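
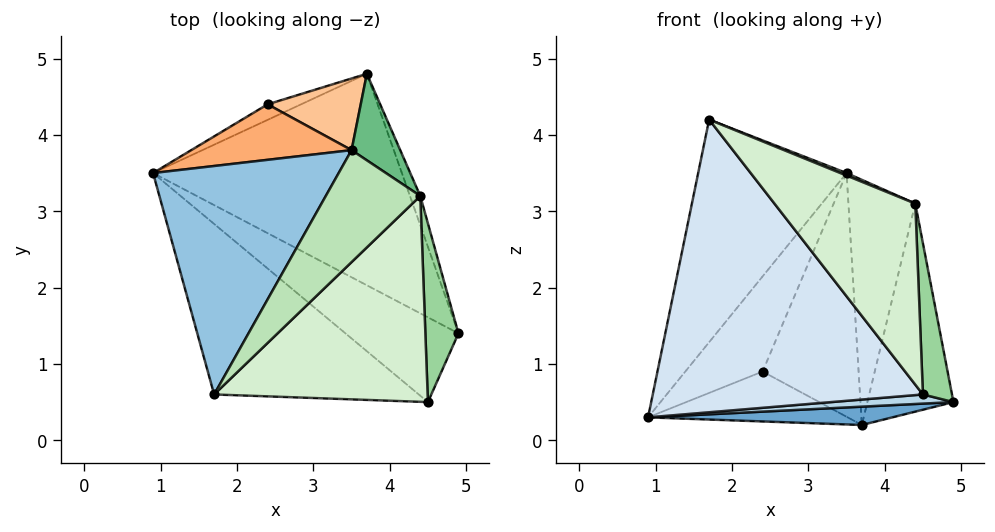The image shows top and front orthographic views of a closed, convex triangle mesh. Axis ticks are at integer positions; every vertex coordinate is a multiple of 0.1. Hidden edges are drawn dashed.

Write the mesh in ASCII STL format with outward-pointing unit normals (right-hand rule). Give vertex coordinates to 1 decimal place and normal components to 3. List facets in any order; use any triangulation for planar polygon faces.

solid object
 facet normal 0.004 -0.086 -0.996
  outer loop
   vertex 3.7 4.8 0.2
   vertex 4.9 1.4 0.5
   vertex 0.9 3.5 0.3
  endloop
 endfacet
 facet normal -0.693 0.503 0.516
  outer loop
   vertex 3.5 3.8 3.5
   vertex 0.9 3.5 0.3
   vertex 1.7 0.6 4.2
  endloop
 endfacet
 facet normal -0.007 -0.107 -0.994
  outer loop
   vertex 4.5 0.5 0.6
   vertex 0.9 3.5 0.3
   vertex 4.9 1.4 0.5
  endloop
 endfacet
 facet normal -0.561 -0.715 -0.417
  outer loop
   vertex 4.5 0.5 0.6
   vertex 1.7 0.6 4.2
   vertex 0.9 3.5 0.3
  endloop
 endfacet
 facet normal -0.413 0.869 -0.271
  outer loop
   vertex 2.4 4.4 0.9
   vertex 3.7 4.8 0.2
   vertex 0.9 3.5 0.3
  endloop
 endfacet
 facet normal -0.584 0.701 0.409
  outer loop
   vertex 2.4 4.4 0.9
   vertex 0.9 3.5 0.3
   vertex 3.5 3.8 3.5
  endloop
 endfacet
 facet normal -0.142 0.950 0.279
  outer loop
   vertex 2.4 4.4 0.9
   vertex 3.5 3.8 3.5
   vertex 3.7 4.8 0.2
  endloop
 endfacet
 facet normal 0.943 0.329 -0.046
  outer loop
   vertex 4.4 3.2 3.1
   vertex 4.9 1.4 0.5
   vertex 3.7 4.8 0.2
  endloop
 endfacet
 facet normal 0.613 0.745 0.263
  outer loop
   vertex 4.4 3.2 3.1
   vertex 3.7 4.8 0.2
   vertex 3.5 3.8 3.5
  endloop
 endfacet
 facet normal 0.854 -0.336 0.397
  outer loop
   vertex 4.4 3.2 3.1
   vertex 4.5 0.5 0.6
   vertex 4.9 1.4 0.5
  endloop
 endfacet
 facet normal 0.394 -0.021 0.919
  outer loop
   vertex 4.4 3.2 3.1
   vertex 3.5 3.8 3.5
   vertex 1.7 0.6 4.2
  endloop
 endfacet
 facet normal 0.686 -0.481 0.547
  outer loop
   vertex 4.4 3.2 3.1
   vertex 1.7 0.6 4.2
   vertex 4.5 0.5 0.6
  endloop
 endfacet
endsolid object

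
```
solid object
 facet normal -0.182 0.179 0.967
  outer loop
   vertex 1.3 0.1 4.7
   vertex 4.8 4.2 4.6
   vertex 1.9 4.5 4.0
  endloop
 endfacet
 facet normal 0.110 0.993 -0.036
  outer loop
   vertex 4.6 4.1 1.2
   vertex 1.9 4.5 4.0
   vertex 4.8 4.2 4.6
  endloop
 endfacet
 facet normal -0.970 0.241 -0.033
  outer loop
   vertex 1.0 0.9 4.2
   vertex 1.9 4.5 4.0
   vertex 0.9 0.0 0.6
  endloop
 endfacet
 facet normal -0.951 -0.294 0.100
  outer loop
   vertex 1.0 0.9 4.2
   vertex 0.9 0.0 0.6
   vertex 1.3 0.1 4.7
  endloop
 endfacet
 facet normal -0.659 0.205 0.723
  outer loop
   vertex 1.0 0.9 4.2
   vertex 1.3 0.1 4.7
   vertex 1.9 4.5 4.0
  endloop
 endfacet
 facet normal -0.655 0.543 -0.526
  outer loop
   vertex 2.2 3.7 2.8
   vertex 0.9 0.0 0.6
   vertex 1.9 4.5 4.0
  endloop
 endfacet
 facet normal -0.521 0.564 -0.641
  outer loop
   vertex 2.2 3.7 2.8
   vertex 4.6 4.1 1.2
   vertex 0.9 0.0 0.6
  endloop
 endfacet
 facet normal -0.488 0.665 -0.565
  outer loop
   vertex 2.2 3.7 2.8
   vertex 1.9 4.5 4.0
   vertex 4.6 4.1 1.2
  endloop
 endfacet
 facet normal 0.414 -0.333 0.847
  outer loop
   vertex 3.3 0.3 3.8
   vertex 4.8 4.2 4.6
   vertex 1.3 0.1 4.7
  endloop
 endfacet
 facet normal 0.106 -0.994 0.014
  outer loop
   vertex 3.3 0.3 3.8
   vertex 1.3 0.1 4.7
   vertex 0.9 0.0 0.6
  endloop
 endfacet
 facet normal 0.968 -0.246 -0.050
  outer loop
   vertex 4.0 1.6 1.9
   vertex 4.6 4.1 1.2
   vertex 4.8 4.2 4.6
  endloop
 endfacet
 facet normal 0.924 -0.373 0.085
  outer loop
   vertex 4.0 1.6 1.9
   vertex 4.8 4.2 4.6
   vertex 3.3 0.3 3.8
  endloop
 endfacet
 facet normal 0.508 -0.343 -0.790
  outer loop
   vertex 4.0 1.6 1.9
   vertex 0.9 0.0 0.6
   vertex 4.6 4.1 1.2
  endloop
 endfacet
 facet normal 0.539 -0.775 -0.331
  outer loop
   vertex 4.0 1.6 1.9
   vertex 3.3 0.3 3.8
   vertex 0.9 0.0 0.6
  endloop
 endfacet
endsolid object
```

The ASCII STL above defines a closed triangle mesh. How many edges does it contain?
21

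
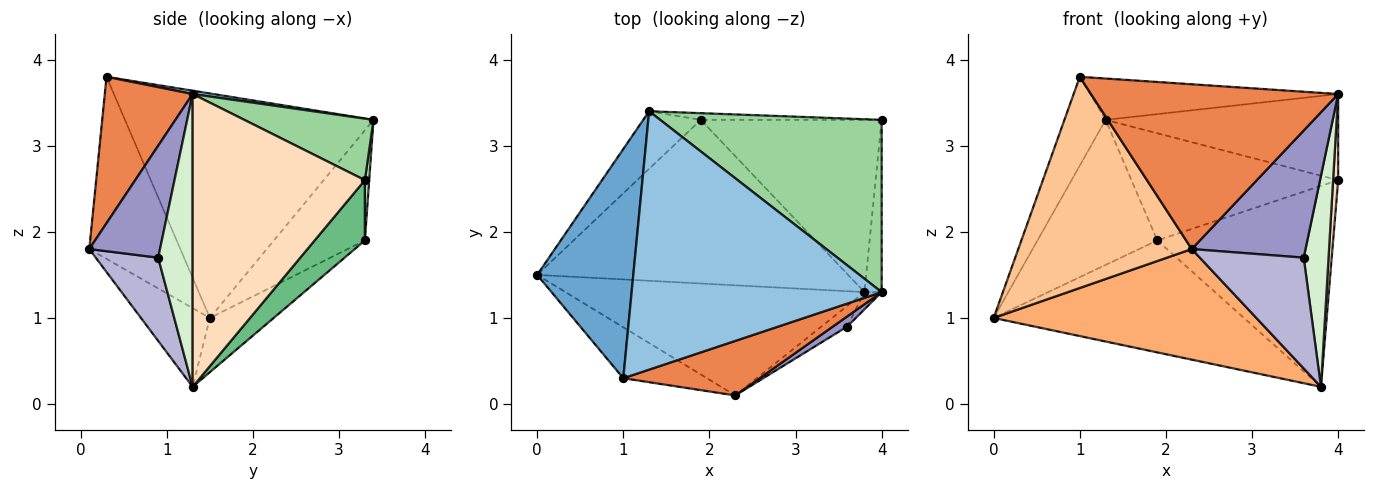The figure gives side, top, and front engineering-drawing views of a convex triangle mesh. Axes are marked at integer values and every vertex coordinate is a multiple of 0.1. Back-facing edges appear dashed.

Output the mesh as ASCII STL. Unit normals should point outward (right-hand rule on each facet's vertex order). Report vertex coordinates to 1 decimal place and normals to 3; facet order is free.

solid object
 facet normal -0.909 0.151 0.389
  outer loop
   vertex 1.0 0.3 3.8
   vertex 1.3 3.4 3.3
   vertex 0.0 1.5 1.0
  endloop
 endfacet
 facet normal 0.013 0.158 0.987
  outer loop
   vertex 1.0 0.3 3.8
   vertex 4.0 1.3 3.6
   vertex 1.3 3.4 3.3
  endloop
 endfacet
 facet normal -0.577 0.759 -0.301
  outer loop
   vertex 1.9 3.3 1.9
   vertex 0.0 1.5 1.0
   vertex 1.3 3.4 3.3
  endloop
 endfacet
 facet normal -0.143 0.559 -0.817
  outer loop
   vertex 1.9 3.3 1.9
   vertex 3.8 1.3 0.2
   vertex 0.0 1.5 1.0
  endloop
 endfacet
 facet normal 0.320 -0.900 0.298
  outer loop
   vertex 2.3 0.1 1.8
   vertex 4.0 1.3 3.6
   vertex 1.0 0.3 3.8
  endloop
 endfacet
 facet normal -0.183 -0.697 -0.694
  outer loop
   vertex 2.3 0.1 1.8
   vertex 0.0 1.5 1.0
   vertex 3.8 1.3 0.2
  endloop
 endfacet
 facet normal -0.454 -0.866 -0.209
  outer loop
   vertex 2.3 0.1 1.8
   vertex 1.0 0.3 3.8
   vertex 0.0 1.5 1.0
  endloop
 endfacet
 facet normal 0.998 -0.029 -0.059
  outer loop
   vertex 4.0 3.3 2.6
   vertex 4.0 1.3 3.6
   vertex 3.8 1.3 0.2
  endloop
 endfacet
 facet normal 0.212 0.742 -0.636
  outer loop
   vertex 4.0 3.3 2.6
   vertex 3.8 1.3 0.2
   vertex 1.9 3.3 1.9
  endloop
 endfacet
 facet normal 0.241 0.434 0.868
  outer loop
   vertex 4.0 3.3 2.6
   vertex 1.3 3.4 3.3
   vertex 4.0 1.3 3.6
  endloop
 endfacet
 facet normal 0.021 0.998 -0.062
  outer loop
   vertex 4.0 3.3 2.6
   vertex 1.9 3.3 1.9
   vertex 1.3 3.4 3.3
  endloop
 endfacet
 facet normal 0.810 -0.584 -0.048
  outer loop
   vertex 3.6 0.9 1.7
   vertex 3.8 1.3 0.2
   vertex 4.0 1.3 3.6
  endloop
 endfacet
 facet normal 0.527 -0.847 0.068
  outer loop
   vertex 3.6 0.9 1.7
   vertex 4.0 1.3 3.6
   vertex 2.3 0.1 1.8
  endloop
 endfacet
 facet normal 0.509 -0.846 -0.158
  outer loop
   vertex 3.6 0.9 1.7
   vertex 2.3 0.1 1.8
   vertex 3.8 1.3 0.2
  endloop
 endfacet
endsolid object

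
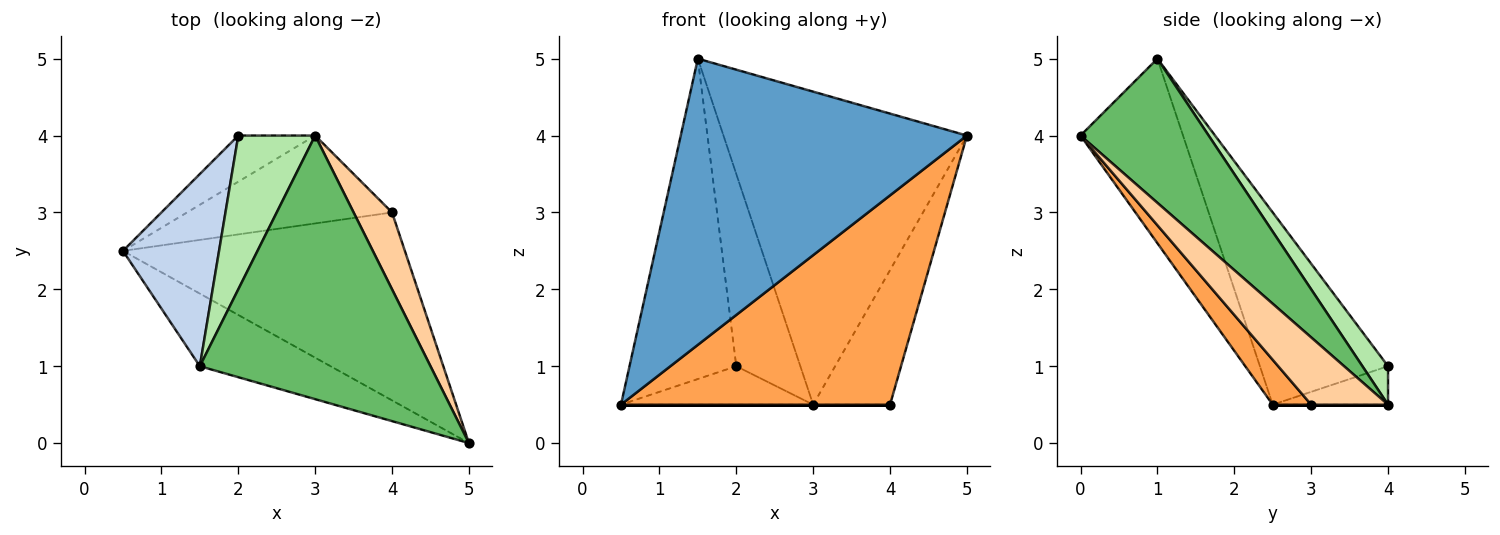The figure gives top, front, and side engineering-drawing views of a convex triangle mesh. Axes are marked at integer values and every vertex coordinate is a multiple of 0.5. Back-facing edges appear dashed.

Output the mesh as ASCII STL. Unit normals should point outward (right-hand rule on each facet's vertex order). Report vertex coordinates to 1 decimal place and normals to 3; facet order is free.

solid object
 facet normal -0.328 -0.916 -0.232
  outer loop
   vertex 1.5 1.0 5.0
   vertex 0.5 2.5 0.5
   vertex 5.0 0.0 4.0
  endloop
 endfacet
 facet normal -0.717 0.598 0.359
  outer loop
   vertex 1.5 1.0 5.0
   vertex 2.0 4.0 1.0
   vertex 0.5 2.5 0.5
  endloop
 endfacet
 facet normal 0.106 -0.740 -0.664
  outer loop
   vertex 4.0 3.0 0.5
   vertex 5.0 0.0 4.0
   vertex 0.5 2.5 0.5
  endloop
 endfacet
 facet normal 0.656 0.656 0.375
  outer loop
   vertex 3.0 4.0 0.5
   vertex 5.0 0.0 4.0
   vertex 4.0 3.0 0.5
  endloop
 endfacet
 facet normal 0.373 0.710 0.598
  outer loop
   vertex 3.0 4.0 0.5
   vertex 1.5 1.0 5.0
   vertex 5.0 0.0 4.0
  endloop
 endfacet
 facet normal 0.298 0.745 0.596
  outer loop
   vertex 3.0 4.0 0.5
   vertex 2.0 4.0 1.0
   vertex 1.5 1.0 5.0
  endloop
 endfacet
 facet normal -0.359 0.598 -0.717
  outer loop
   vertex 3.0 4.0 0.5
   vertex 0.5 2.5 0.5
   vertex 2.0 4.0 1.0
  endloop
 endfacet
 facet normal 0.000 0.000 -1.000
  outer loop
   vertex 3.0 4.0 0.5
   vertex 4.0 3.0 0.5
   vertex 0.5 2.5 0.5
  endloop
 endfacet
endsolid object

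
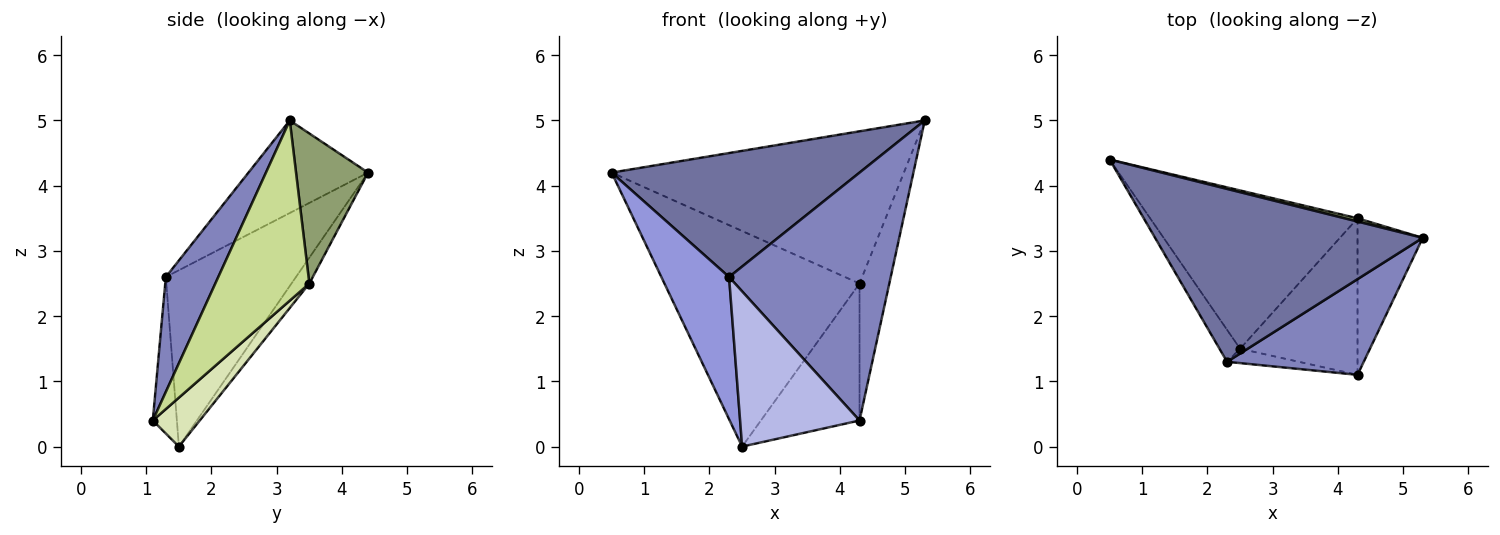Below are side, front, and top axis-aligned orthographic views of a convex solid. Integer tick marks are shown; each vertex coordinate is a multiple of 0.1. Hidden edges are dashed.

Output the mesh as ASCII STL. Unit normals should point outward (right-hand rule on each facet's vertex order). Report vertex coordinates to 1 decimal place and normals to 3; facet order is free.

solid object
 facet normal -0.271 -0.561 0.782
  outer loop
   vertex 2.3 1.3 2.6
   vertex 5.3 3.2 5.0
   vertex 0.5 4.4 4.2
  endloop
 endfacet
 facet normal 0.290 -0.893 0.345
  outer loop
   vertex 2.3 1.3 2.6
   vertex 4.3 1.1 0.4
   vertex 5.3 3.2 5.0
  endloop
 endfacet
 facet normal -0.882 -0.459 -0.103
  outer loop
   vertex 2.3 1.3 2.6
   vertex 0.5 4.4 4.2
   vertex 2.5 1.5 0.0
  endloop
 endfacet
 facet normal -0.197 -0.976 -0.090
  outer loop
   vertex 2.3 1.3 2.6
   vertex 2.5 1.5 0.0
   vertex 4.3 1.1 0.4
  endloop
 endfacet
 facet normal 0.239 0.971 0.021
  outer loop
   vertex 4.3 3.5 2.5
   vertex 0.5 4.4 4.2
   vertex 5.3 3.2 5.0
  endloop
 endfacet
 facet normal -0.074 0.804 -0.590
  outer loop
   vertex 4.3 3.5 2.5
   vertex 2.5 1.5 0.0
   vertex 0.5 4.4 4.2
  endloop
 endfacet
 facet normal 0.901 0.285 -0.326
  outer loop
   vertex 4.3 3.5 2.5
   vertex 5.3 3.2 5.0
   vertex 4.3 1.1 0.4
  endloop
 endfacet
 facet normal 0.299 0.628 -0.718
  outer loop
   vertex 4.3 3.5 2.5
   vertex 4.3 1.1 0.4
   vertex 2.5 1.5 0.0
  endloop
 endfacet
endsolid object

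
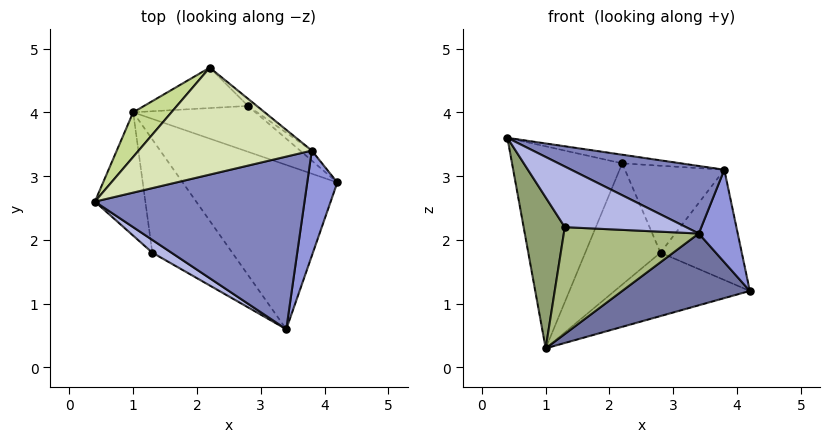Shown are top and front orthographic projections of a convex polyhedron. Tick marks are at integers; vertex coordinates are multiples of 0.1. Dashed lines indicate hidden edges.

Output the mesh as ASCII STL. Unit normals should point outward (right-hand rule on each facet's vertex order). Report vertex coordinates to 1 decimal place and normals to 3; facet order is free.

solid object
 facet normal 0.119 -0.397 -0.910
  outer loop
   vertex 1.0 4.0 0.3
   vertex 4.2 2.9 1.2
   vertex 3.4 0.6 2.1
  endloop
 endfacet
 facet normal 0.217 -0.356 0.909
  outer loop
   vertex 3.8 3.4 3.1
   vertex 0.4 2.6 3.6
   vertex 3.4 0.6 2.1
  endloop
 endfacet
 facet normal 0.940 -0.226 0.257
  outer loop
   vertex 3.8 3.4 3.1
   vertex 3.4 0.6 2.1
   vertex 4.2 2.9 1.2
  endloop
 endfacet
 facet normal -0.481 -0.858 0.181
  outer loop
   vertex 1.3 1.8 2.2
   vertex 3.4 0.6 2.1
   vertex 0.4 2.6 3.6
  endloop
 endfacet
 facet normal -0.858 -0.397 -0.325
  outer loop
   vertex 1.3 1.8 2.2
   vertex 0.4 2.6 3.6
   vertex 1.0 4.0 0.3
  endloop
 endfacet
 facet normal -0.393 -0.631 -0.669
  outer loop
   vertex 1.3 1.8 2.2
   vertex 1.0 4.0 0.3
   vertex 3.4 0.6 2.1
  endloop
 endfacet
 facet normal -0.737 0.660 0.146
  outer loop
   vertex 2.2 4.7 3.2
   vertex 1.0 4.0 0.3
   vertex 0.4 2.6 3.6
  endloop
 endfacet
 facet normal 0.127 0.080 0.989
  outer loop
   vertex 2.2 4.7 3.2
   vertex 0.4 2.6 3.6
   vertex 3.8 3.4 3.1
  endloop
 endfacet
 facet normal 0.632 0.772 -0.070
  outer loop
   vertex 2.8 4.1 1.8
   vertex 3.8 3.4 3.1
   vertex 4.2 2.9 1.2
  endloop
 endfacet
 facet normal 0.627 0.776 -0.064
  outer loop
   vertex 2.8 4.1 1.8
   vertex 2.2 4.7 3.2
   vertex 3.8 3.4 3.1
  endloop
 endfacet
 facet normal 0.405 0.741 -0.536
  outer loop
   vertex 2.8 4.1 1.8
   vertex 4.2 2.9 1.2
   vertex 1.0 4.0 0.3
  endloop
 endfacet
 facet normal 0.206 0.928 -0.309
  outer loop
   vertex 2.8 4.1 1.8
   vertex 1.0 4.0 0.3
   vertex 2.2 4.7 3.2
  endloop
 endfacet
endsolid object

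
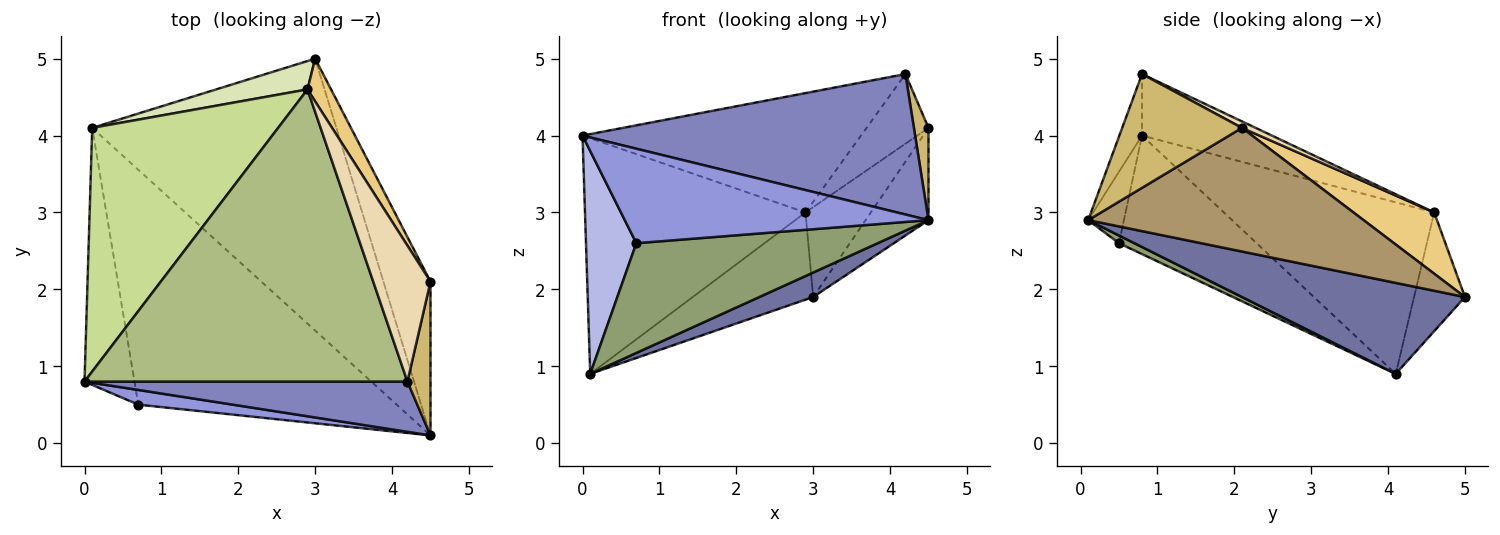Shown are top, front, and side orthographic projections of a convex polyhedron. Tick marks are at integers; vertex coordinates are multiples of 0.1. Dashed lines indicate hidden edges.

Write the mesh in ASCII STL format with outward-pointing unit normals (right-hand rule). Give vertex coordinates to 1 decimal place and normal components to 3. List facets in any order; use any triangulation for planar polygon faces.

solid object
 facet normal 0.348 -0.084 -0.934
  outer loop
   vertex 0.1 4.1 0.9
   vertex 3.0 5.0 1.9
   vertex 4.5 0.1 2.9
  endloop
 endfacet
 facet normal -0.064 -0.940 0.336
  outer loop
   vertex 4.2 0.8 4.8
   vertex 0.0 0.8 4.0
   vertex 4.5 0.1 2.9
  endloop
 endfacet
 facet normal -0.115 -0.982 0.153
  outer loop
   vertex 0.7 0.5 2.6
   vertex 4.5 0.1 2.9
   vertex 0.0 0.8 4.0
  endloop
 endfacet
 facet normal -0.873 -0.319 -0.368
  outer loop
   vertex 0.7 0.5 2.6
   vertex 0.0 0.8 4.0
   vertex 0.1 4.1 0.9
  endloop
 endfacet
 facet normal 0.027 -0.423 -0.906
  outer loop
   vertex 0.7 0.5 2.6
   vertex 0.1 4.1 0.9
   vertex 4.5 0.1 2.9
  endloop
 endfacet
 facet normal -0.174 0.372 0.912
  outer loop
   vertex 2.9 4.6 3.0
   vertex 0.0 0.8 4.0
   vertex 4.2 0.8 4.8
  endloop
 endfacet
 facet normal -0.553 0.579 0.599
  outer loop
   vertex 2.9 4.6 3.0
   vertex 0.1 4.1 0.9
   vertex 0.0 0.8 4.0
  endloop
 endfacet
 facet normal -0.373 0.882 0.287
  outer loop
   vertex 2.9 4.6 3.0
   vertex 3.0 5.0 1.9
   vertex 0.1 4.1 0.9
  endloop
 endfacet
 facet normal 0.914 0.209 -0.348
  outer loop
   vertex 4.5 2.1 4.1
   vertex 4.5 0.1 2.9
   vertex 3.0 5.0 1.9
  endloop
 endfacet
 facet normal 0.973 -0.118 0.197
  outer loop
   vertex 4.5 2.1 4.1
   vertex 4.2 0.8 4.8
   vertex 4.5 0.1 2.9
  endloop
 endfacet
 facet normal 0.745 0.603 0.287
  outer loop
   vertex 4.5 2.1 4.1
   vertex 3.0 5.0 1.9
   vertex 2.9 4.6 3.0
  endloop
 endfacet
 facet normal 0.100 0.454 0.886
  outer loop
   vertex 4.5 2.1 4.1
   vertex 2.9 4.6 3.0
   vertex 4.2 0.8 4.8
  endloop
 endfacet
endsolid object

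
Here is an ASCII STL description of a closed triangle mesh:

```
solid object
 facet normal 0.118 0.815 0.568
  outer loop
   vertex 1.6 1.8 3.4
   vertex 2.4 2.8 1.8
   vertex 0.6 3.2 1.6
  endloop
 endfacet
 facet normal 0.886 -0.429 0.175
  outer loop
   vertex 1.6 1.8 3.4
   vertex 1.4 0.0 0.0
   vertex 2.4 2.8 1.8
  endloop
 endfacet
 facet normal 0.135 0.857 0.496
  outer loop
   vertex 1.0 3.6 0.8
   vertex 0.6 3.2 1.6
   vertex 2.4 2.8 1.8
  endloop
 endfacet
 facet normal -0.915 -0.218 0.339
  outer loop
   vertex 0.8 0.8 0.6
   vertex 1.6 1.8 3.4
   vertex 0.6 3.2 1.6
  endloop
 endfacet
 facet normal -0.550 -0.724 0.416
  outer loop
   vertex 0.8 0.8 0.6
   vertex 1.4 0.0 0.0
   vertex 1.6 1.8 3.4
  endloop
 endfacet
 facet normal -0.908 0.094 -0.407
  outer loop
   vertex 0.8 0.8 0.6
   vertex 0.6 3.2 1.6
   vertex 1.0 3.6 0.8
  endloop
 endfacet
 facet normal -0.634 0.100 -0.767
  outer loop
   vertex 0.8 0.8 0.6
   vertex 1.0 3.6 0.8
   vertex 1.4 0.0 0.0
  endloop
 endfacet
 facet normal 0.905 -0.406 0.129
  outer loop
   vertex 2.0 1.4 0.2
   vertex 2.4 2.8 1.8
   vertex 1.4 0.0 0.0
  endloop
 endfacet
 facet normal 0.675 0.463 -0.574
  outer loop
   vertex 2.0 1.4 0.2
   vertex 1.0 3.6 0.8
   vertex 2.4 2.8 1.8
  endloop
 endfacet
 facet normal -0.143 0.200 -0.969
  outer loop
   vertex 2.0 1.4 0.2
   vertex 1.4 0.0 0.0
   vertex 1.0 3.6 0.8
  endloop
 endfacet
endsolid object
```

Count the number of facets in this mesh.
10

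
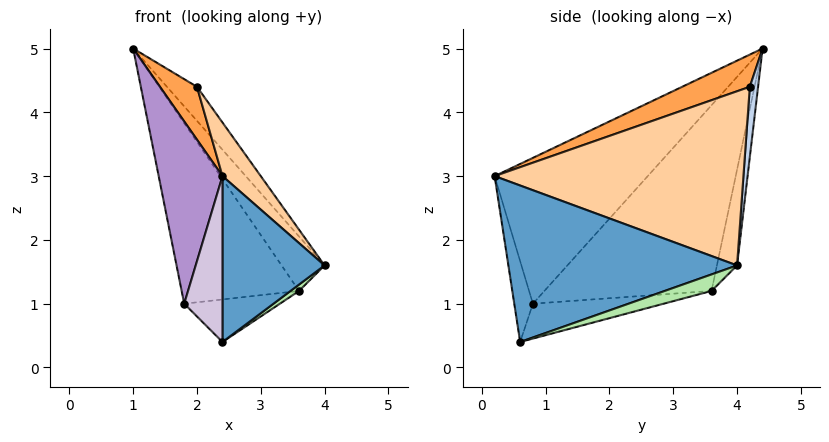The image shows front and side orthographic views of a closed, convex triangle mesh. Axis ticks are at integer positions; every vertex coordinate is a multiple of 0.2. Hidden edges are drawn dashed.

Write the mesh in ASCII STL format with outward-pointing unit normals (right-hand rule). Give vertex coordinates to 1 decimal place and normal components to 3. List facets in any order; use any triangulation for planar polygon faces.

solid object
 facet normal 0.911 -0.407 -0.063
  outer loop
   vertex 2.4 0.6 0.4
   vertex 4.0 4.0 1.6
   vertex 2.4 0.2 3.0
  endloop
 endfacet
 facet normal 0.263 0.957 0.120
  outer loop
   vertex 2.0 4.2 4.4
   vertex 4.0 4.0 1.6
   vertex 1.0 4.4 5.0
  endloop
 endfacet
 facet normal 0.460 -0.252 0.851
  outer loop
   vertex 2.0 4.2 4.4
   vertex 1.0 4.4 5.0
   vertex 2.4 0.2 3.0
  endloop
 endfacet
 facet normal 0.803 -0.124 0.583
  outer loop
   vertex 2.0 4.2 4.4
   vertex 2.4 0.2 3.0
   vertex 4.0 4.0 1.6
  endloop
 endfacet
 facet normal -0.382 0.816 -0.433
  outer loop
   vertex 3.6 3.6 1.2
   vertex 1.0 4.4 5.0
   vertex 4.0 4.0 1.6
  endloop
 endfacet
 facet normal 0.766 -0.139 -0.627
  outer loop
   vertex 3.6 3.6 1.2
   vertex 4.0 4.0 1.6
   vertex 2.4 0.6 0.4
  endloop
 endfacet
 facet normal -0.676 0.475 -0.563
  outer loop
   vertex 1.8 0.8 1.0
   vertex 1.0 4.4 5.0
   vertex 3.6 3.6 1.2
  endloop
 endfacet
 facet normal -0.570 0.417 -0.708
  outer loop
   vertex 1.8 0.8 1.0
   vertex 3.6 3.6 1.2
   vertex 2.4 0.6 0.4
  endloop
 endfacet
 facet normal -0.911 -0.380 0.159
  outer loop
   vertex 1.8 0.8 1.0
   vertex 2.4 0.2 3.0
   vertex 1.0 4.4 5.0
  endloop
 endfacet
 facet normal -0.434 -0.891 -0.137
  outer loop
   vertex 1.8 0.8 1.0
   vertex 2.4 0.6 0.4
   vertex 2.4 0.2 3.0
  endloop
 endfacet
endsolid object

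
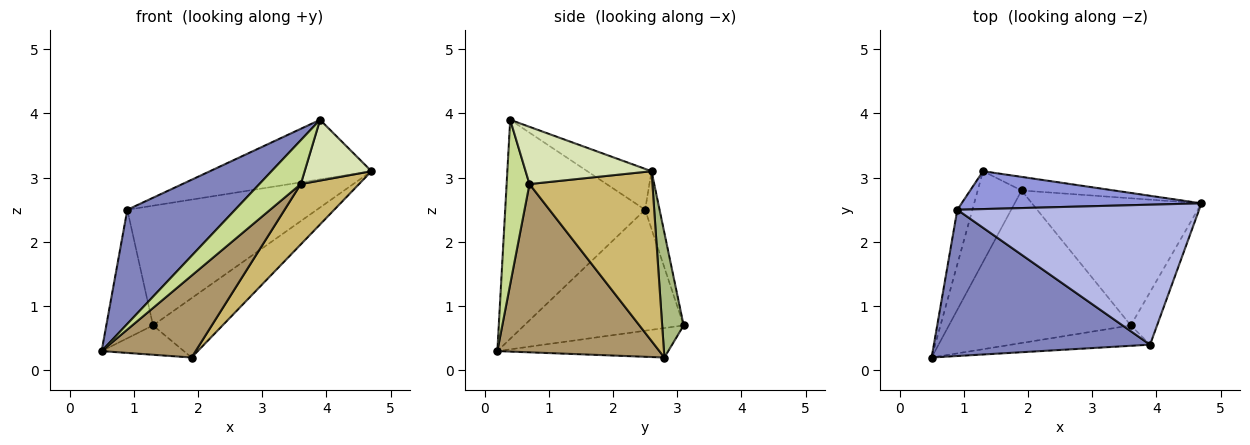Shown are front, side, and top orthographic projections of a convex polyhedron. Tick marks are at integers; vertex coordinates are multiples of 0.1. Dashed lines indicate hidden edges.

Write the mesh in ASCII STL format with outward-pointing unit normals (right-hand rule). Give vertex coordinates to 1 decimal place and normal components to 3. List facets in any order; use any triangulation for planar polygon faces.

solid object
 facet normal -0.953 0.279 -0.119
  outer loop
   vertex 0.9 2.5 2.5
   vertex 1.3 3.1 0.7
   vertex 0.5 0.2 0.3
  endloop
 endfacet
 facet normal -0.624 -0.481 0.616
  outer loop
   vertex 0.9 2.5 2.5
   vertex 0.5 0.2 0.3
   vertex 3.9 0.4 3.9
  endloop
 endfacet
 facet normal -0.073 0.951 0.301
  outer loop
   vertex 0.9 2.5 2.5
   vertex 4.7 2.6 3.1
   vertex 1.3 3.1 0.7
  endloop
 endfacet
 facet normal -0.154 0.387 0.909
  outer loop
   vertex 0.9 2.5 2.5
   vertex 3.9 0.4 3.9
   vertex 4.7 2.6 3.1
  endloop
 endfacet
 facet normal -0.539 0.259 -0.802
  outer loop
   vertex 1.9 2.8 0.2
   vertex 0.5 0.2 0.3
   vertex 1.3 3.1 0.7
  endloop
 endfacet
 facet normal 0.288 0.933 -0.214
  outer loop
   vertex 1.9 2.8 0.2
   vertex 1.3 3.1 0.7
   vertex 4.7 2.6 3.1
  endloop
 endfacet
 facet normal 0.447 -0.811 -0.377
  outer loop
   vertex 3.6 0.7 2.9
   vertex 3.9 0.4 3.9
   vertex 0.5 0.2 0.3
  endloop
 endfacet
 facet normal 0.819 -0.434 -0.376
  outer loop
   vertex 3.6 0.7 2.9
   vertex 4.7 2.6 3.1
   vertex 3.9 0.4 3.9
  endloop
 endfacet
 facet normal 0.632 -0.367 -0.683
  outer loop
   vertex 3.6 0.7 2.9
   vertex 0.5 0.2 0.3
   vertex 1.9 2.8 0.2
  endloop
 endfacet
 facet normal 0.671 -0.318 -0.670
  outer loop
   vertex 3.6 0.7 2.9
   vertex 1.9 2.8 0.2
   vertex 4.7 2.6 3.1
  endloop
 endfacet
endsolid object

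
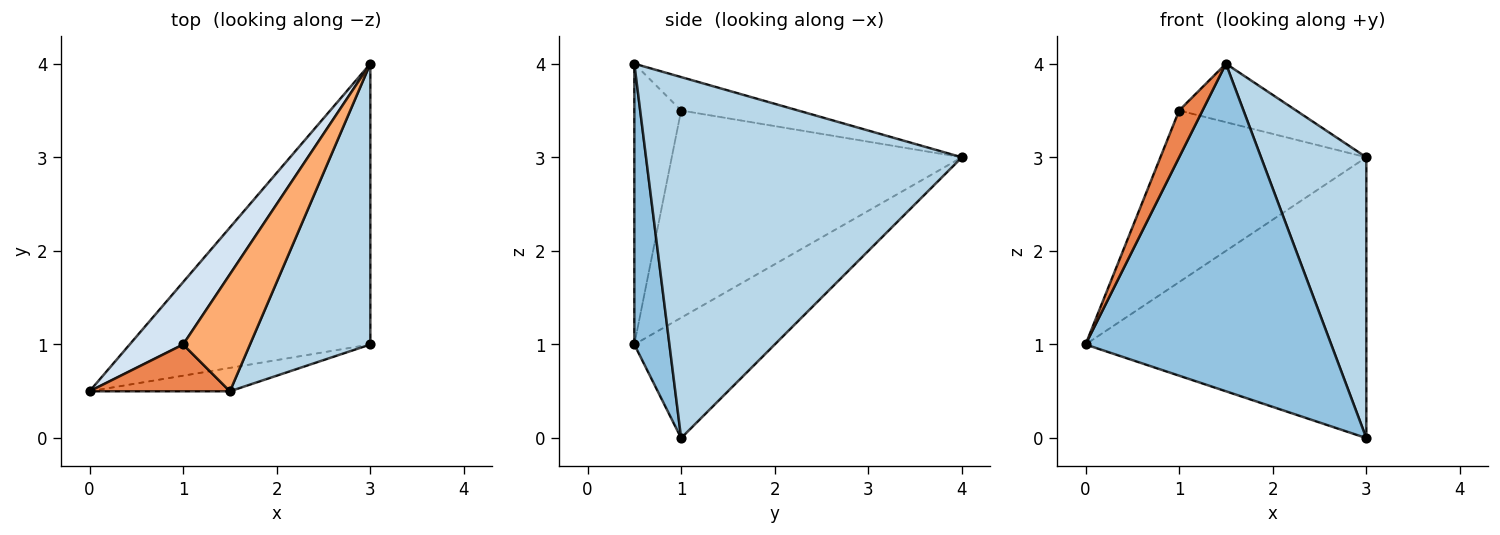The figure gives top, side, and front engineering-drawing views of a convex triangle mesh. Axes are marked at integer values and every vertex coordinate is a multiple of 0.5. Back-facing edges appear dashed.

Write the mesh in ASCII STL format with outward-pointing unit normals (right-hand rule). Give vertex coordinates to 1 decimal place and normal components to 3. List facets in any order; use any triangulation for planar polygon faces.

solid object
 facet normal -0.333 0.667 -0.667
  outer loop
   vertex 3.0 4.0 3.0
   vertex 3.0 1.0 0.0
   vertex 0.0 0.5 1.0
  endloop
 endfacet
 facet normal 0.141 -0.987 -0.071
  outer loop
   vertex 1.5 0.5 4.0
   vertex 0.0 0.5 1.0
   vertex 3.0 1.0 0.0
  endloop
 endfacet
 facet normal 0.905 -0.302 0.302
  outer loop
   vertex 1.5 0.5 4.0
   vertex 3.0 1.0 0.0
   vertex 3.0 4.0 3.0
  endloop
 endfacet
 facet normal -0.798 0.566 0.206
  outer loop
   vertex 1.0 1.0 3.5
   vertex 3.0 4.0 3.0
   vertex 0.0 0.5 1.0
  endloop
 endfacet
 facet normal -0.816 -0.408 0.408
  outer loop
   vertex 1.0 1.0 3.5
   vertex 0.0 0.5 1.0
   vertex 1.5 0.5 4.0
  endloop
 endfacet
 facet normal -0.408 0.408 0.816
  outer loop
   vertex 1.0 1.0 3.5
   vertex 1.5 0.5 4.0
   vertex 3.0 4.0 3.0
  endloop
 endfacet
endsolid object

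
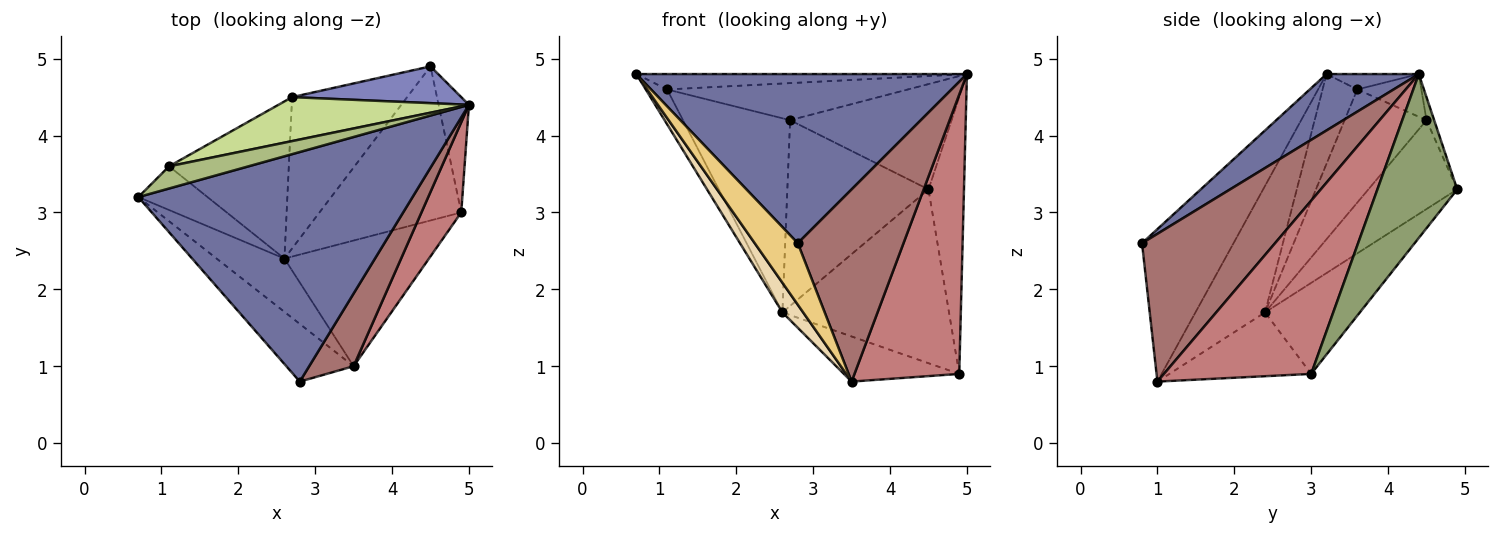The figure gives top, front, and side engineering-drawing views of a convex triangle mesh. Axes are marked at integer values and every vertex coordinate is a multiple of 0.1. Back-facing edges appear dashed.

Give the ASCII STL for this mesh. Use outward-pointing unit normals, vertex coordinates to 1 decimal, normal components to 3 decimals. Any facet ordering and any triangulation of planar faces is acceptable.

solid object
 facet normal 0.163 -0.585 0.794
  outer loop
   vertex 2.8 0.8 2.6
   vertex 5.0 4.4 4.8
   vertex 0.7 3.2 4.8
  endloop
 endfacet
 facet normal -0.045 0.943 0.329
  outer loop
   vertex 2.7 4.5 4.2
   vertex 5.0 4.4 4.8
   vertex 4.5 4.9 3.3
  endloop
 endfacet
 facet normal -0.439 0.697 -0.568
  outer loop
   vertex 2.7 4.5 4.2
   vertex 4.5 4.9 3.3
   vertex 2.6 2.4 1.7
  endloop
 endfacet
 facet normal -0.392 0.688 -0.610
  outer loop
   vertex 4.9 3.0 0.9
   vertex 2.6 2.4 1.7
   vertex 4.5 4.9 3.3
  endloop
 endfacet
 facet normal 0.901 0.400 -0.167
  outer loop
   vertex 4.9 3.0 0.9
   vertex 4.5 4.9 3.3
   vertex 5.0 4.4 4.8
  endloop
 endfacet
 facet normal -0.157 0.563 0.812
  outer loop
   vertex 1.1 3.6 4.6
   vertex 0.7 3.2 4.8
   vertex 5.0 4.4 4.8
  endloop
 endfacet
 facet normal -0.169 0.635 0.754
  outer loop
   vertex 1.1 3.6 4.6
   vertex 5.0 4.4 4.8
   vertex 2.7 4.5 4.2
  endloop
 endfacet
 facet normal -0.712 0.437 -0.549
  outer loop
   vertex 1.1 3.6 4.6
   vertex 2.6 2.4 1.7
   vertex 0.7 3.2 4.8
  endloop
 endfacet
 facet normal -0.511 0.668 -0.541
  outer loop
   vertex 1.1 3.6 4.6
   vertex 2.7 4.5 4.2
   vertex 2.6 2.4 1.7
  endloop
 endfacet
 facet normal -0.384 0.312 -0.869
  outer loop
   vertex 3.5 1.0 0.8
   vertex 2.6 2.4 1.7
   vertex 4.9 3.0 0.9
  endloop
 endfacet
 facet normal -0.840 -0.395 -0.371
  outer loop
   vertex 3.5 1.0 0.8
   vertex 2.8 0.8 2.6
   vertex 0.7 3.2 4.8
  endloop
 endfacet
 facet normal -0.852 -0.254 -0.457
  outer loop
   vertex 3.5 1.0 0.8
   vertex 0.7 3.2 4.8
   vertex 2.6 2.4 1.7
  endloop
 endfacet
 facet normal 0.762 -0.606 0.229
  outer loop
   vertex 3.5 1.0 0.8
   vertex 5.0 4.4 4.8
   vertex 2.8 0.8 2.6
  endloop
 endfacet
 facet normal 0.801 -0.570 0.184
  outer loop
   vertex 3.5 1.0 0.8
   vertex 4.9 3.0 0.9
   vertex 5.0 4.4 4.8
  endloop
 endfacet
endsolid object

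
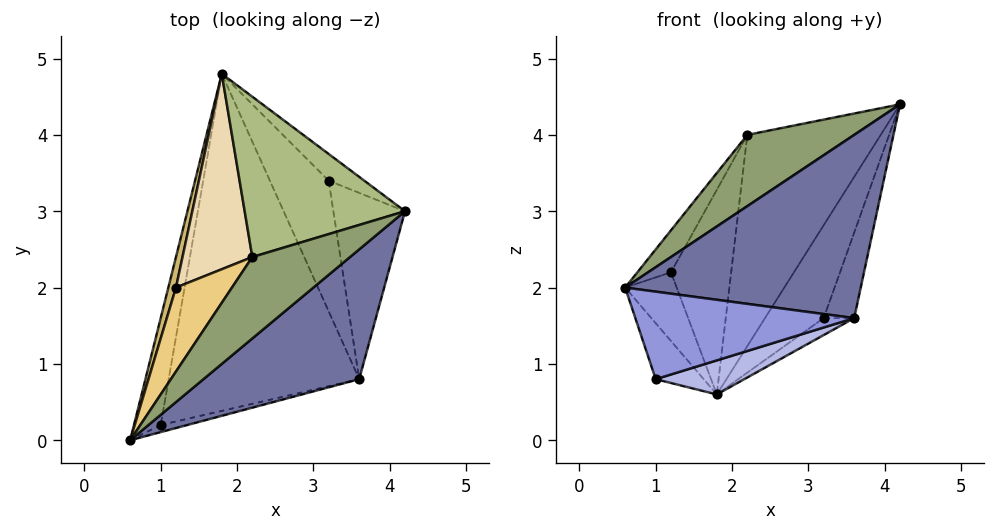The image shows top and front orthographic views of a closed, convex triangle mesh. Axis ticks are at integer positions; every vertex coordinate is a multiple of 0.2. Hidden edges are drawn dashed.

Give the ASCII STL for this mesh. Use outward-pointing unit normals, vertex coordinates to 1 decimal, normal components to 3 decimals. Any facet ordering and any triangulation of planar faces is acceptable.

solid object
 facet normal 0.283 -0.783 0.554
  outer loop
   vertex 3.6 0.8 1.6
   vertex 4.2 3.0 4.4
   vertex 0.6 0.0 2.0
  endloop
 endfacet
 facet normal -0.945 0.152 -0.290
  outer loop
   vertex 1.0 0.2 0.8
   vertex 0.6 0.0 2.0
   vertex 1.8 4.8 0.6
  endloop
 endfacet
 facet normal 0.247 -0.966 -0.079
  outer loop
   vertex 1.0 0.2 0.8
   vertex 3.6 0.8 1.6
   vertex 0.6 0.0 2.0
  endloop
 endfacet
 facet normal 0.313 -0.095 -0.945
  outer loop
   vertex 1.0 0.2 0.8
   vertex 1.8 4.8 0.6
   vertex 3.6 0.8 1.6
  endloop
 endfacet
 facet normal 0.047 -0.658 0.752
  outer loop
   vertex 2.2 2.4 4.0
   vertex 0.6 0.0 2.0
   vertex 4.2 3.0 4.4
  endloop
 endfacet
 facet normal -0.339 0.749 0.569
  outer loop
   vertex 2.2 2.4 4.0
   vertex 4.2 3.0 4.4
   vertex 1.8 4.8 0.6
  endloop
 endfacet
 facet normal 0.757 0.628 -0.181
  outer loop
   vertex 3.2 3.4 1.6
   vertex 1.8 4.8 0.6
   vertex 4.2 3.0 4.4
  endloop
 endfacet
 facet normal 0.938 0.144 -0.314
  outer loop
   vertex 3.2 3.4 1.6
   vertex 4.2 3.0 4.4
   vertex 3.6 0.8 1.6
  endloop
 endfacet
 facet normal 0.642 0.099 -0.760
  outer loop
   vertex 3.2 3.4 1.6
   vertex 3.6 0.8 1.6
   vertex 1.8 4.8 0.6
  endloop
 endfacet
 facet normal -0.954 0.274 0.122
  outer loop
   vertex 1.2 2.0 2.2
   vertex 1.8 4.8 0.6
   vertex 0.6 0.0 2.0
  endloop
 endfacet
 facet normal -0.873 0.218 0.436
  outer loop
   vertex 1.2 2.0 2.2
   vertex 0.6 0.0 2.0
   vertex 2.2 2.4 4.0
  endloop
 endfacet
 facet normal -0.837 0.395 0.377
  outer loop
   vertex 1.2 2.0 2.2
   vertex 2.2 2.4 4.0
   vertex 1.8 4.8 0.6
  endloop
 endfacet
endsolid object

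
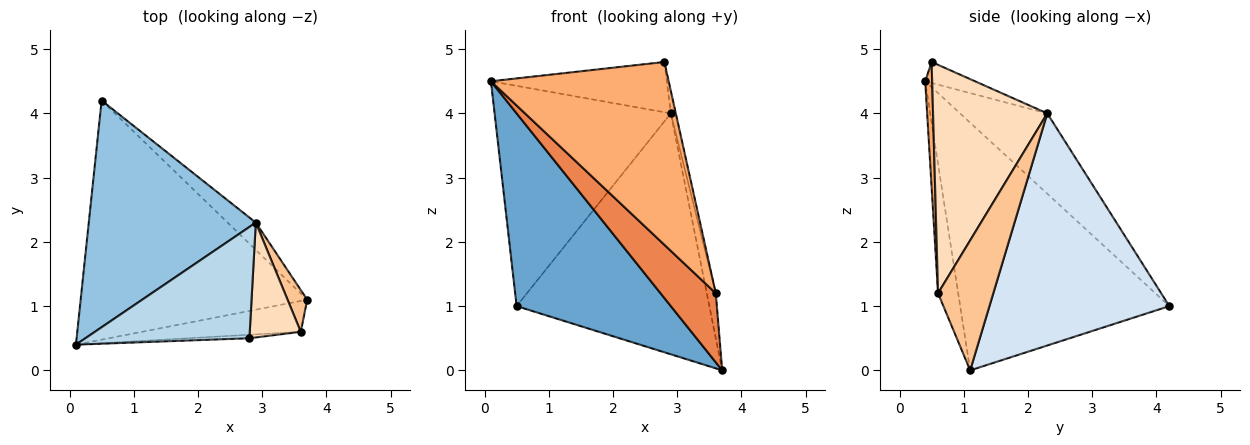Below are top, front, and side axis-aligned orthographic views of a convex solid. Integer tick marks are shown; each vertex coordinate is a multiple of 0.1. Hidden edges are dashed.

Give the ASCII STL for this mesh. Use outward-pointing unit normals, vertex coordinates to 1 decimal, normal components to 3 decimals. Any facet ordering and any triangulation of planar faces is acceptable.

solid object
 facet normal -0.648 -0.478 -0.593
  outer loop
   vertex 0.5 4.2 1.0
   vertex 3.7 1.1 0.0
   vertex 0.1 0.4 4.5
  endloop
 endfacet
 facet normal -0.326 0.659 0.678
  outer loop
   vertex 2.9 2.3 4.0
   vertex 0.5 4.2 1.0
   vertex 0.1 0.4 4.5
  endloop
 endfacet
 facet normal -0.116 0.409 0.905
  outer loop
   vertex 2.9 2.3 4.0
   vertex 0.1 0.4 4.5
   vertex 2.8 0.5 4.8
  endloop
 endfacet
 facet normal 0.680 0.729 -0.083
  outer loop
   vertex 2.9 2.3 4.0
   vertex 3.7 1.1 0.0
   vertex 0.5 4.2 1.0
  endloop
 endfacet
 facet normal -0.316 -0.866 -0.387
  outer loop
   vertex 3.6 0.6 1.2
   vertex 0.1 0.4 4.5
   vertex 3.7 1.1 0.0
  endloop
 endfacet
 facet normal 0.039 -0.999 -0.019
  outer loop
   vertex 3.6 0.6 1.2
   vertex 2.8 0.5 4.8
   vertex 0.1 0.4 4.5
  endloop
 endfacet
 facet normal 0.976 0.159 0.148
  outer loop
   vertex 3.6 0.6 1.2
   vertex 3.7 1.1 0.0
   vertex 2.9 2.3 4.0
  endloop
 endfacet
 facet normal 0.975 0.043 0.218
  outer loop
   vertex 3.6 0.6 1.2
   vertex 2.9 2.3 4.0
   vertex 2.8 0.5 4.8
  endloop
 endfacet
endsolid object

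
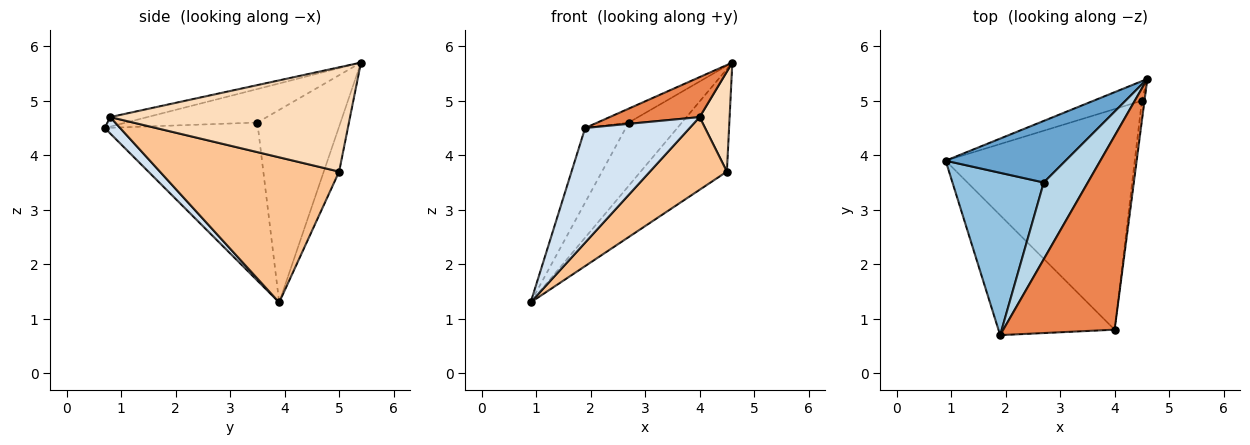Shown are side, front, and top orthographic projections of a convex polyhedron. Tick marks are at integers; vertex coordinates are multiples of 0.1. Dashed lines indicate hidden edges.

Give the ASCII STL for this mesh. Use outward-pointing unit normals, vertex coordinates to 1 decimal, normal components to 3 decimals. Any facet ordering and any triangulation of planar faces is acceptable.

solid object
 facet normal -0.746 0.477 0.465
  outer loop
   vertex 2.7 3.5 4.6
   vertex 4.6 5.4 5.7
   vertex 0.9 3.9 1.3
  endloop
 endfacet
 facet normal -0.844 0.224 0.487
  outer loop
   vertex 2.7 3.5 4.6
   vertex 0.9 3.9 1.3
   vertex 1.9 0.7 4.5
  endloop
 endfacet
 facet normal -0.599 0.143 0.788
  outer loop
   vertex 2.7 3.5 4.6
   vertex 1.9 0.7 4.5
   vertex 4.6 5.4 5.7
  endloop
 endfacet
 facet normal 0.101 -0.687 -0.719
  outer loop
   vertex 4.0 0.8 4.7
   vertex 1.9 0.7 4.5
   vertex 0.9 3.9 1.3
  endloop
 endfacet
 facet normal -0.083 -0.201 0.976
  outer loop
   vertex 4.0 0.8 4.7
   vertex 4.6 5.4 5.7
   vertex 1.9 0.7 4.5
  endloop
 endfacet
 facet normal -0.172 0.968 -0.185
  outer loop
   vertex 4.5 5.0 3.7
   vertex 0.9 3.9 1.3
   vertex 4.6 5.4 5.7
  endloop
 endfacet
 facet normal 0.589 -0.253 -0.768
  outer loop
   vertex 4.5 5.0 3.7
   vertex 4.0 0.8 4.7
   vertex 0.9 3.9 1.3
  endloop
 endfacet
 facet normal 0.992 -0.124 -0.025
  outer loop
   vertex 4.5 5.0 3.7
   vertex 4.6 5.4 5.7
   vertex 4.0 0.8 4.7
  endloop
 endfacet
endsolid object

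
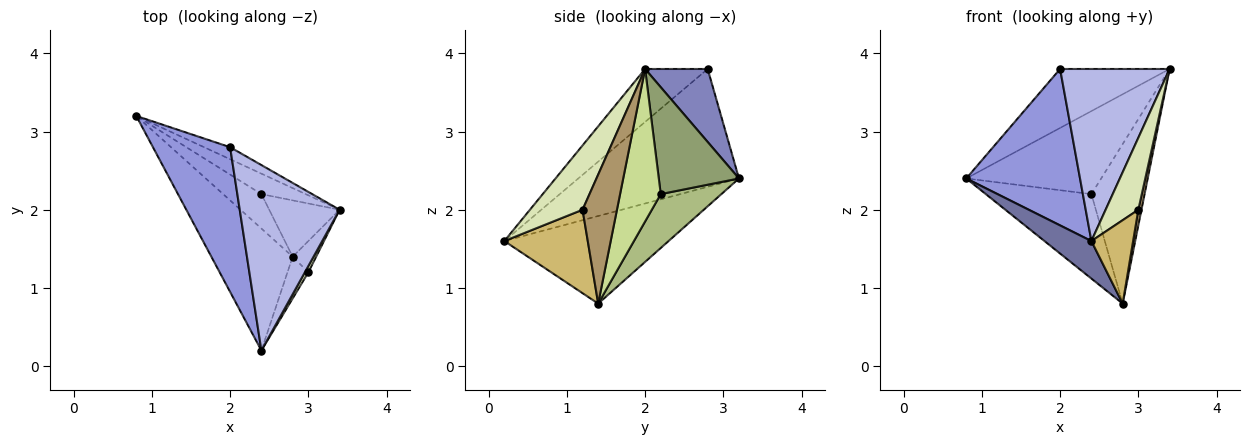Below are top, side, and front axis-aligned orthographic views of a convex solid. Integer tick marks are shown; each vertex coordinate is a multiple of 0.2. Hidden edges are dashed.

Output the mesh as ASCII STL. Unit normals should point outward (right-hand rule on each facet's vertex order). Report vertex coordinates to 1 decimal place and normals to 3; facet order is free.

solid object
 facet normal -0.717 -0.205 -0.666
  outer loop
   vertex 2.8 1.4 0.8
   vertex 2.4 0.2 1.6
   vertex 0.8 3.2 2.4
  endloop
 endfacet
 facet normal 0.489 0.855 -0.174
  outer loop
   vertex 2.0 2.8 3.8
   vertex 3.4 2.0 3.8
   vertex 0.8 3.2 2.4
  endloop
 endfacet
 facet normal -0.720 -0.510 0.471
  outer loop
   vertex 2.0 2.8 3.8
   vertex 0.8 3.2 2.4
   vertex 2.4 0.2 1.6
  endloop
 endfacet
 facet normal -0.362 -0.634 0.683
  outer loop
   vertex 2.0 2.8 3.8
   vertex 2.4 0.2 1.6
   vertex 3.4 2.0 3.8
  endloop
 endfacet
 facet normal 0.500 0.841 -0.207
  outer loop
   vertex 2.4 2.2 2.2
   vertex 0.8 3.2 2.4
   vertex 3.4 2.0 3.8
  endloop
 endfacet
 facet normal 0.469 0.818 -0.333
  outer loop
   vertex 2.4 2.2 2.2
   vertex 2.8 1.4 0.8
   vertex 0.8 3.2 2.4
  endloop
 endfacet
 facet normal 0.585 0.765 -0.270
  outer loop
   vertex 2.4 2.2 2.2
   vertex 3.4 2.0 3.8
   vertex 2.8 1.4 0.8
  endloop
 endfacet
 facet normal 0.848 -0.527 0.046
  outer loop
   vertex 3.0 1.2 2.0
   vertex 3.4 2.0 3.8
   vertex 2.4 0.2 1.6
  endloop
 endfacet
 facet normal 0.980 -0.089 -0.178
  outer loop
   vertex 3.0 1.2 2.0
   vertex 2.8 1.4 0.8
   vertex 3.4 2.0 3.8
  endloop
 endfacet
 facet normal 0.873 -0.436 -0.218
  outer loop
   vertex 3.0 1.2 2.0
   vertex 2.4 0.2 1.6
   vertex 2.8 1.4 0.8
  endloop
 endfacet
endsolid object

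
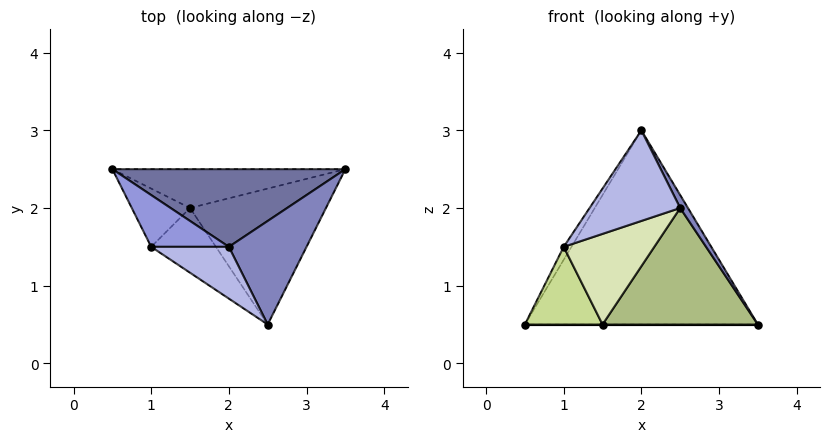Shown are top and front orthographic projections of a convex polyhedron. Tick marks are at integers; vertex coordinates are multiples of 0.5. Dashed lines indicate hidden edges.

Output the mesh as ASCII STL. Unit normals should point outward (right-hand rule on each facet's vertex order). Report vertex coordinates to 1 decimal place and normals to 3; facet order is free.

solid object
 facet normal 0.000 0.928 0.371
  outer loop
   vertex 2.0 1.5 3.0
   vertex 3.5 2.5 0.5
   vertex 0.5 2.5 0.5
  endloop
 endfacet
 facet normal 0.867 -0.062 0.495
  outer loop
   vertex 2.0 1.5 3.0
   vertex 2.5 0.5 2.0
   vertex 3.5 2.5 0.5
  endloop
 endfacet
 facet normal -0.824 0.137 0.549
  outer loop
   vertex 1.0 1.5 1.5
   vertex 2.0 1.5 3.0
   vertex 0.5 2.5 0.5
  endloop
 endfacet
 facet normal -0.597 -0.697 0.398
  outer loop
   vertex 1.0 1.5 1.5
   vertex 2.5 0.5 2.0
   vertex 2.0 1.5 3.0
  endloop
 endfacet
 facet normal 0.000 0.000 -1.000
  outer loop
   vertex 1.5 2.0 0.5
   vertex 0.5 2.5 0.5
   vertex 3.5 2.5 0.5
  endloop
 endfacet
 facet normal 0.161 -0.642 -0.749
  outer loop
   vertex 1.5 2.0 0.5
   vertex 3.5 2.5 0.5
   vertex 2.5 0.5 2.0
  endloop
 endfacet
 facet normal -0.371 -0.743 -0.557
  outer loop
   vertex 1.5 2.0 0.5
   vertex 1.0 1.5 1.5
   vertex 0.5 2.5 0.5
  endloop
 endfacet
 facet normal -0.329 -0.768 -0.549
  outer loop
   vertex 1.5 2.0 0.5
   vertex 2.5 0.5 2.0
   vertex 1.0 1.5 1.5
  endloop
 endfacet
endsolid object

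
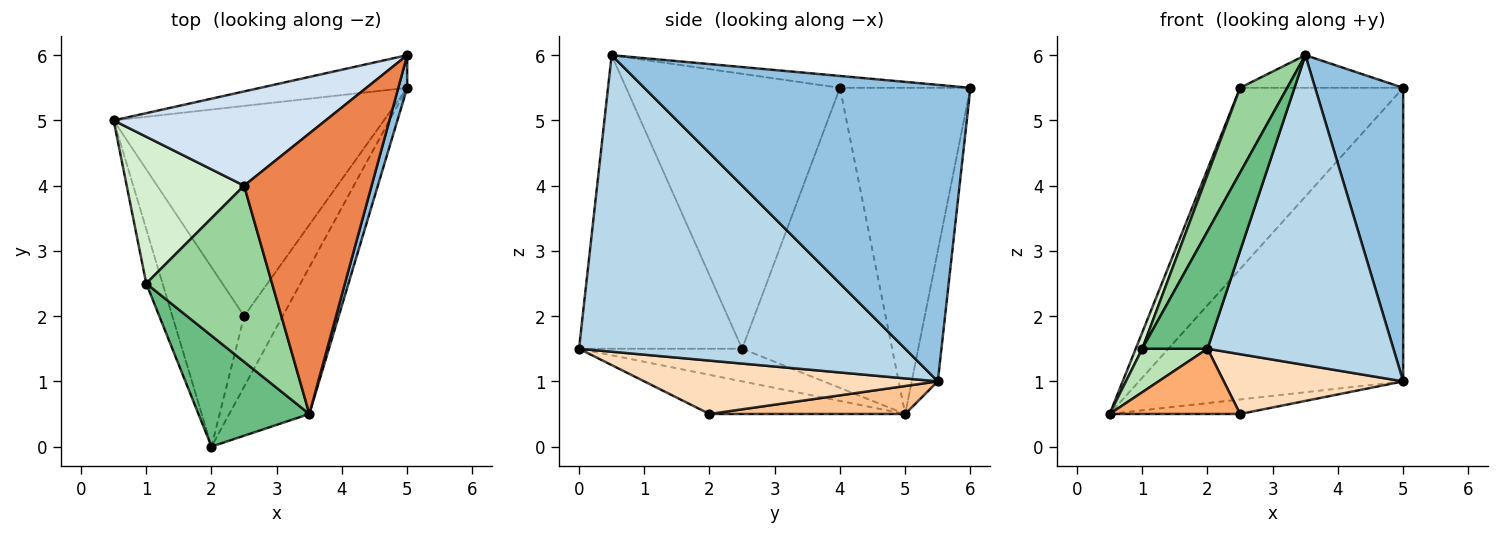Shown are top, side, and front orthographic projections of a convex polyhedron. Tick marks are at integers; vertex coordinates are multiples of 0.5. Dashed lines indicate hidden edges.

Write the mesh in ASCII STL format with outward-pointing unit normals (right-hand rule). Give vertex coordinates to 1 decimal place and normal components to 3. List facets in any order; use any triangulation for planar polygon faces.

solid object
 facet normal -0.098 0.989 -0.110
  outer loop
   vertex 5.0 5.5 1.0
   vertex 0.5 5.0 0.5
   vertex 5.0 6.0 5.5
  endloop
 endfacet
 facet normal 0.965 -0.261 0.029
  outer loop
   vertex 5.0 5.5 1.0
   vertex 5.0 6.0 5.5
   vertex 3.5 0.5 6.0
  endloop
 endfacet
 facet normal 0.846 -0.482 -0.228
  outer loop
   vertex 5.0 5.5 1.0
   vertex 3.5 0.5 6.0
   vertex 2.0 0.0 1.5
  endloop
 endfacet
 facet normal -0.579 0.723 0.376
  outer loop
   vertex 2.5 4.0 5.5
   vertex 5.0 6.0 5.5
   vertex 0.5 5.0 0.5
  endloop
 endfacet
 facet normal -0.092 0.115 0.989
  outer loop
   vertex 2.5 4.0 5.5
   vertex 3.5 0.5 6.0
   vertex 5.0 6.0 5.5
  endloop
 endfacet
 facet normal -0.456 -0.304 -0.836
  outer loop
   vertex 2.5 2.0 0.5
   vertex 2.0 0.0 1.5
   vertex 0.5 5.0 0.5
  endloop
 endfacet
 facet normal 0.103 0.068 -0.992
  outer loop
   vertex 2.5 2.0 0.5
   vertex 0.5 5.0 0.5
   vertex 5.0 5.5 1.0
  endloop
 endfacet
 facet normal 0.726 -0.444 -0.525
  outer loop
   vertex 2.5 2.0 0.5
   vertex 5.0 5.5 1.0
   vertex 2.0 0.0 1.5
  endloop
 endfacet
 facet normal -0.876 -0.350 0.331
  outer loop
   vertex 1.0 2.5 1.5
   vertex 2.0 0.0 1.5
   vertex 3.5 0.5 6.0
  endloop
 endfacet
 facet normal -0.892 -0.196 0.408
  outer loop
   vertex 1.0 2.5 1.5
   vertex 3.5 0.5 6.0
   vertex 2.5 4.0 5.5
  endloop
 endfacet
 facet normal -0.842 -0.337 -0.421
  outer loop
   vertex 1.0 2.5 1.5
   vertex 0.5 5.0 0.5
   vertex 2.0 0.0 1.5
  endloop
 endfacet
 facet normal -0.930 -0.040 0.364
  outer loop
   vertex 1.0 2.5 1.5
   vertex 2.5 4.0 5.5
   vertex 0.5 5.0 0.5
  endloop
 endfacet
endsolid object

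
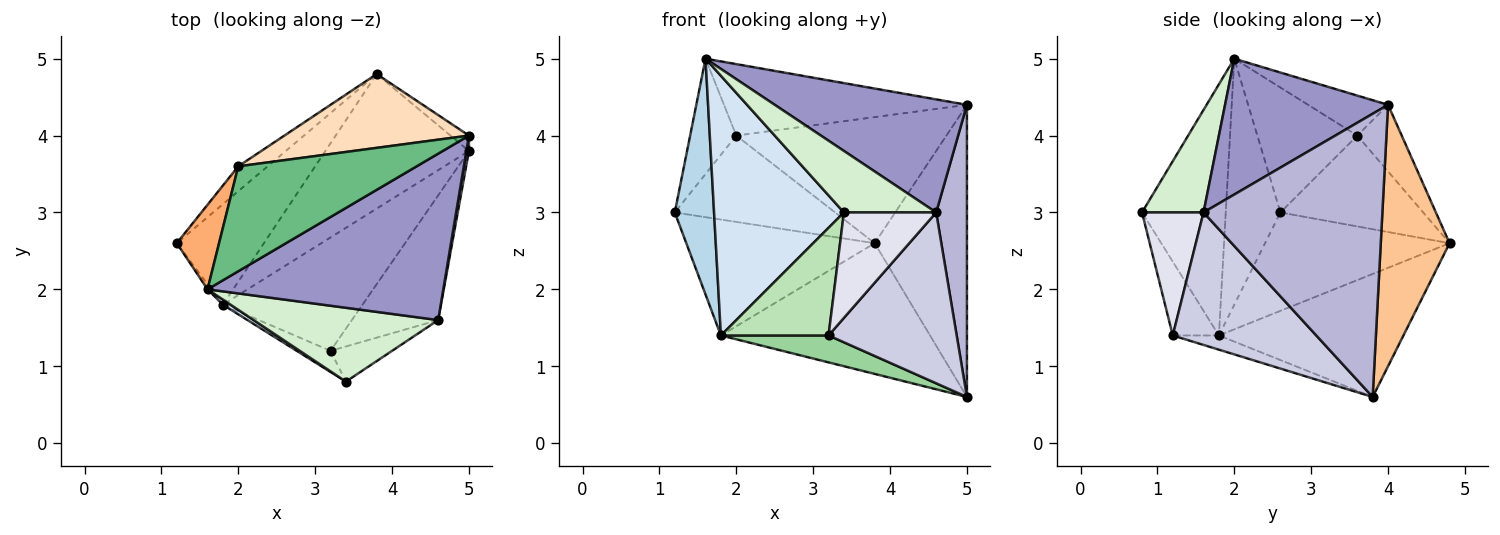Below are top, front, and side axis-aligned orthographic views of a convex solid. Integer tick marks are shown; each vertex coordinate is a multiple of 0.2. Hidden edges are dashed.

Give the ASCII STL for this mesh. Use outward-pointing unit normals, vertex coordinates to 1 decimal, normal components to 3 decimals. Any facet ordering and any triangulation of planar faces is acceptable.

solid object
 facet normal -0.595 0.607 -0.527
  outer loop
   vertex 1.8 1.8 1.4
   vertex 1.2 2.6 3.0
   vertex 3.8 4.8 2.6
  endloop
 endfacet
 facet normal -0.524 0.594 -0.611
  outer loop
   vertex 1.8 1.8 1.4
   vertex 3.8 4.8 2.6
   vertex 5.0 3.8 0.6
  endloop
 endfacet
 facet normal -0.812 -0.584 -0.013
  outer loop
   vertex 1.8 1.8 1.4
   vertex 1.6 2.0 5.0
   vertex 1.2 2.6 3.0
  endloop
 endfacet
 facet normal -0.542 -0.840 0.017
  outer loop
   vertex 1.8 1.8 1.4
   vertex 3.4 0.8 3.0
   vertex 1.6 2.0 5.0
  endloop
 endfacet
 facet normal -0.650 0.730 -0.210
  outer loop
   vertex 2.0 3.6 4.0
   vertex 3.8 4.8 2.6
   vertex 1.2 2.6 3.0
  endloop
 endfacet
 facet normal -0.868 0.401 0.294
  outer loop
   vertex 2.0 3.6 4.0
   vertex 1.2 2.6 3.0
   vertex 1.6 2.0 5.0
  endloop
 endfacet
 facet normal 0.597 0.801 -0.042
  outer loop
   vertex 5.0 4.0 4.4
   vertex 5.0 3.8 0.6
   vertex 3.8 4.8 2.6
  endloop
 endfacet
 facet normal -0.179 0.849 0.497
  outer loop
   vertex 5.0 4.0 4.4
   vertex 3.8 4.8 2.6
   vertex 2.0 3.6 4.0
  endloop
 endfacet
 facet normal -0.182 0.553 0.813
  outer loop
   vertex 5.0 4.0 4.4
   vertex 2.0 3.6 4.0
   vertex 1.6 2.0 5.0
  endloop
 endfacet
 facet normal -0.098 -0.230 -0.968
  outer loop
   vertex 3.2 1.2 1.4
   vertex 1.8 1.8 1.4
   vertex 5.0 3.8 0.6
  endloop
 endfacet
 facet normal -0.388 -0.905 -0.178
  outer loop
   vertex 3.2 1.2 1.4
   vertex 3.4 0.8 3.0
   vertex 1.8 1.8 1.4
  endloop
 endfacet
 facet normal 0.393 -0.589 0.707
  outer loop
   vertex 4.6 1.6 3.0
   vertex 1.6 2.0 5.0
   vertex 3.4 0.8 3.0
  endloop
 endfacet
 facet normal 0.430 -0.507 0.747
  outer loop
   vertex 4.6 1.6 3.0
   vertex 5.0 4.0 4.4
   vertex 1.6 2.0 5.0
  endloop
 endfacet
 facet normal 0.985 -0.169 0.009
  outer loop
   vertex 4.6 1.6 3.0
   vertex 5.0 3.8 0.6
   vertex 5.0 4.0 4.4
  endloop
 endfacet
 facet normal 0.671 -0.599 -0.437
  outer loop
   vertex 4.6 1.6 3.0
   vertex 3.2 1.2 1.4
   vertex 5.0 3.8 0.6
  endloop
 endfacet
 facet normal 0.535 -0.802 -0.267
  outer loop
   vertex 4.6 1.6 3.0
   vertex 3.4 0.8 3.0
   vertex 3.2 1.2 1.4
  endloop
 endfacet
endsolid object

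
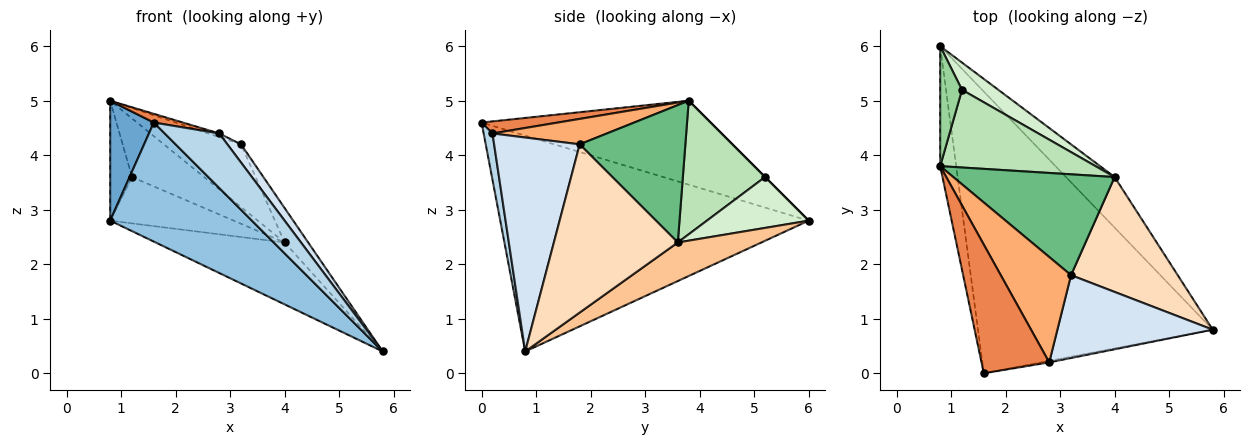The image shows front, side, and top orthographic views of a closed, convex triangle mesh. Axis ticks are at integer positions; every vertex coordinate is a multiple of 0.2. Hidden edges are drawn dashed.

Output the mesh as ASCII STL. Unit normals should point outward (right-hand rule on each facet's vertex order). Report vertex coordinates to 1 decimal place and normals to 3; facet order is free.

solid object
 facet normal -0.966 -0.184 -0.184
  outer loop
   vertex 0.8 6.0 2.8
   vertex 1.6 0.0 4.6
   vertex 0.8 3.8 5.0
  endloop
 endfacet
 facet normal -0.646 -0.297 -0.703
  outer loop
   vertex 0.8 6.0 2.8
   vertex 5.8 0.8 0.4
   vertex 1.6 0.0 4.6
  endloop
 endfacet
 facet normal 0.160 -0.987 -0.028
  outer loop
   vertex 2.8 0.2 4.4
   vertex 1.6 0.0 4.6
   vertex 5.8 0.8 0.4
  endloop
 endfacet
 facet normal 0.803 -0.128 0.583
  outer loop
   vertex 2.8 0.2 4.4
   vertex 5.8 0.8 0.4
   vertex 3.2 1.8 4.2
  endloop
 endfacet
 facet normal 0.175 -0.067 0.982
  outer loop
   vertex 2.8 0.2 4.4
   vertex 0.8 3.8 5.0
   vertex 1.6 0.0 4.6
  endloop
 endfacet
 facet normal 0.340 0.032 0.940
  outer loop
   vertex 2.8 0.2 4.4
   vertex 3.2 1.8 4.2
   vertex 0.8 3.8 5.0
  endloop
 endfacet
 facet normal 0.448 0.692 -0.565
  outer loop
   vertex 4.0 3.6 2.4
   vertex 5.8 0.8 0.4
   vertex 0.8 6.0 2.8
  endloop
 endfacet
 facet normal 0.834 0.158 0.529
  outer loop
   vertex 4.0 3.6 2.4
   vertex 3.2 1.8 4.2
   vertex 5.8 0.8 0.4
  endloop
 endfacet
 facet normal 0.586 0.428 0.688
  outer loop
   vertex 4.0 3.6 2.4
   vertex 0.8 3.8 5.0
   vertex 3.2 1.8 4.2
  endloop
 endfacet
 facet normal 0.000 0.707 0.707
  outer loop
   vertex 1.2 5.2 3.6
   vertex 0.8 6.0 2.8
   vertex 0.8 3.8 5.0
  endloop
 endfacet
 facet normal 0.566 0.497 0.658
  outer loop
   vertex 1.2 5.2 3.6
   vertex 0.8 3.8 5.0
   vertex 4.0 3.6 2.4
  endloop
 endfacet
 facet normal 0.579 0.703 0.413
  outer loop
   vertex 1.2 5.2 3.6
   vertex 4.0 3.6 2.4
   vertex 0.8 6.0 2.8
  endloop
 endfacet
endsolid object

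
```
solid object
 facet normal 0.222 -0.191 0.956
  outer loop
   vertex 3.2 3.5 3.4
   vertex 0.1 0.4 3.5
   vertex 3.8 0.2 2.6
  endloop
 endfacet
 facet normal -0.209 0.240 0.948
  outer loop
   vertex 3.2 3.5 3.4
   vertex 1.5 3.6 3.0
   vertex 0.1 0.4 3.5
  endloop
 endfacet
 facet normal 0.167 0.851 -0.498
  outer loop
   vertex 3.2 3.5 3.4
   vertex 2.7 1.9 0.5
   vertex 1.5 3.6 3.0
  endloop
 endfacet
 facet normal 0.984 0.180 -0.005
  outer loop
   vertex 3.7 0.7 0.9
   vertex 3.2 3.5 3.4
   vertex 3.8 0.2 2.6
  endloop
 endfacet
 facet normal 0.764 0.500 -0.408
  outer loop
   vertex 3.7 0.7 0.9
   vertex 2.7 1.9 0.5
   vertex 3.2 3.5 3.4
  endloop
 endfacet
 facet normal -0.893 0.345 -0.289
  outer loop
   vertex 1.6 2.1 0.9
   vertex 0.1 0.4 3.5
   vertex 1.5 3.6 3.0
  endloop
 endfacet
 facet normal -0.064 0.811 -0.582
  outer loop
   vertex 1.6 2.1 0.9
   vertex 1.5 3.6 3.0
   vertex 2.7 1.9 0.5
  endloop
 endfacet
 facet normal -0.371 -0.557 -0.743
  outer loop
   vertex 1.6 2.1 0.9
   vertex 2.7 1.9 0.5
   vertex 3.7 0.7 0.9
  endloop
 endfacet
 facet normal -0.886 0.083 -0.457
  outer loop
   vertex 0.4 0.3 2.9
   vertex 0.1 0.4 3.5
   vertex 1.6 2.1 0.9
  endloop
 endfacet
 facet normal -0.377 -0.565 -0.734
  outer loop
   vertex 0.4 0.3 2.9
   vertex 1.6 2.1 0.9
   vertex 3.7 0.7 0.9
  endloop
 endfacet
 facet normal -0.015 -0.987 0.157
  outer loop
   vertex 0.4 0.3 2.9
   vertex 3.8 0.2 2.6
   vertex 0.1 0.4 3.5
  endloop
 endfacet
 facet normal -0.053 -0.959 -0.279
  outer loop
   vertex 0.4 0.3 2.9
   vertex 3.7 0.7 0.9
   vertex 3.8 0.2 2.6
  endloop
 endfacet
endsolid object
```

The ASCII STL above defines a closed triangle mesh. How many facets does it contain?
12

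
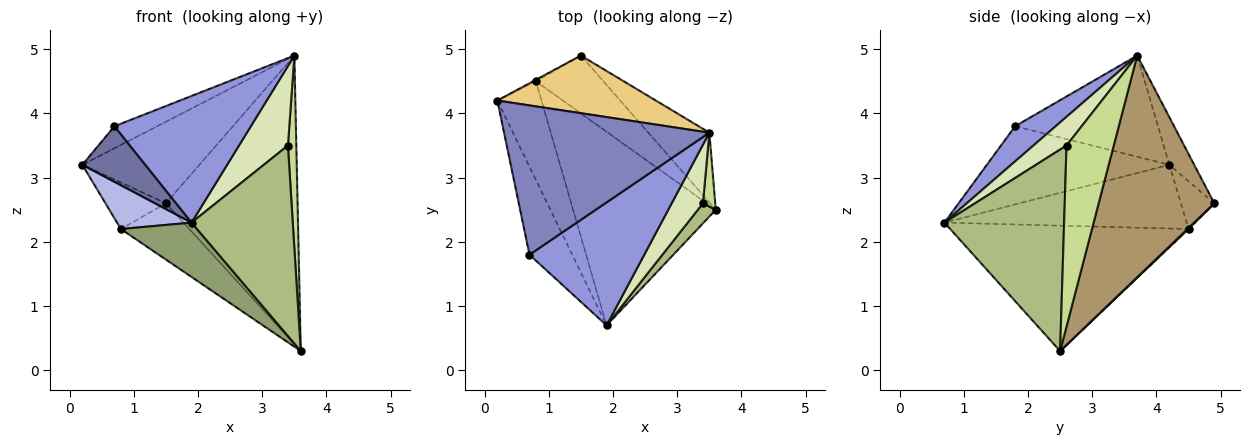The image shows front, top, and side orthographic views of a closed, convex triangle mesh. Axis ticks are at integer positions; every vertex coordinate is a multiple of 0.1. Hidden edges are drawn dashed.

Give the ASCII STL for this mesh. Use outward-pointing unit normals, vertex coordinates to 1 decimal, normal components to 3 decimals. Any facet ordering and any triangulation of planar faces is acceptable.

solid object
 facet normal -0.840 -0.290 -0.459
  outer loop
   vertex 0.7 1.8 3.8
   vertex 0.2 4.2 3.2
   vertex 1.9 0.7 2.3
  endloop
 endfacet
 facet normal -0.438 0.131 0.889
  outer loop
   vertex 0.7 1.8 3.8
   vertex 3.5 3.7 4.9
   vertex 0.2 4.2 3.2
  endloop
 endfacet
 facet normal 0.208 -0.702 0.681
  outer loop
   vertex 0.7 1.8 3.8
   vertex 1.9 0.7 2.3
   vertex 3.5 3.7 4.9
  endloop
 endfacet
 facet normal -0.797 -0.245 -0.552
  outer loop
   vertex 0.8 4.5 2.2
   vertex 1.9 0.7 2.3
   vertex 0.2 4.2 3.2
  endloop
 endfacet
 facet normal -0.646 -0.206 -0.735
  outer loop
   vertex 0.8 4.5 2.2
   vertex 3.6 2.5 0.3
   vertex 1.9 0.7 2.3
  endloop
 endfacet
 facet normal 0.762 -0.644 0.068
  outer loop
   vertex 3.4 2.6 3.5
   vertex 1.9 0.7 2.3
   vertex 3.6 2.5 0.3
  endloop
 endfacet
 facet normal 0.982 -0.174 0.067
  outer loop
   vertex 3.4 2.6 3.5
   vertex 3.6 2.5 0.3
   vertex 3.5 3.7 4.9
  endloop
 endfacet
 facet normal 0.478 -0.707 0.521
  outer loop
   vertex 3.4 2.6 3.5
   vertex 3.5 3.7 4.9
   vertex 1.9 0.7 2.3
  endloop
 endfacet
 facet normal 0.649 0.739 -0.179
  outer loop
   vertex 1.5 4.9 2.6
   vertex 3.5 3.7 4.9
   vertex 3.6 2.5 0.3
  endloop
 endfacet
 facet normal 0.011 0.697 -0.717
  outer loop
   vertex 1.5 4.9 2.6
   vertex 3.6 2.5 0.3
   vertex 0.8 4.5 2.2
  endloop
 endfacet
 facet normal -0.171 0.805 0.568
  outer loop
   vertex 1.5 4.9 2.6
   vertex 0.2 4.2 3.2
   vertex 3.5 3.7 4.9
  endloop
 endfacet
 facet normal -0.484 0.875 -0.028
  outer loop
   vertex 1.5 4.9 2.6
   vertex 0.8 4.5 2.2
   vertex 0.2 4.2 3.2
  endloop
 endfacet
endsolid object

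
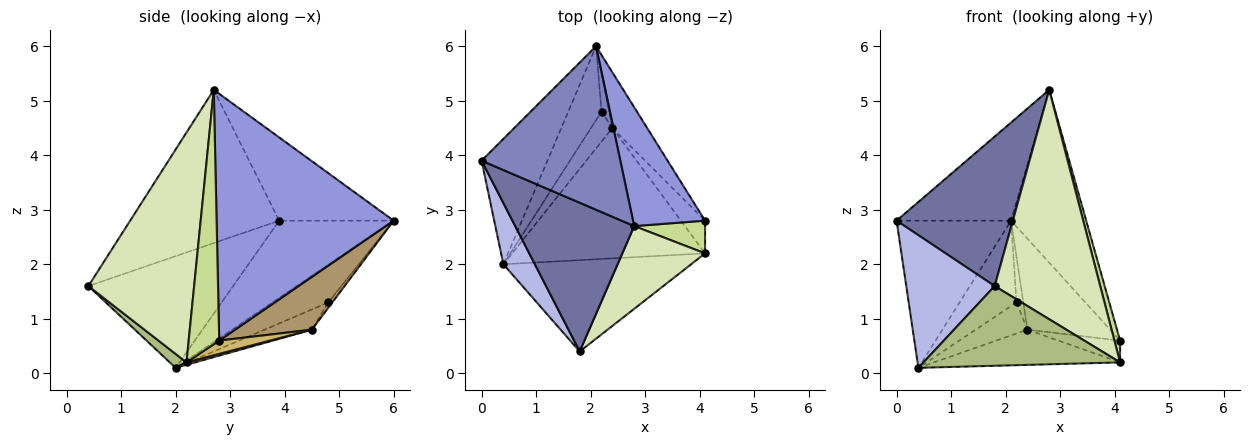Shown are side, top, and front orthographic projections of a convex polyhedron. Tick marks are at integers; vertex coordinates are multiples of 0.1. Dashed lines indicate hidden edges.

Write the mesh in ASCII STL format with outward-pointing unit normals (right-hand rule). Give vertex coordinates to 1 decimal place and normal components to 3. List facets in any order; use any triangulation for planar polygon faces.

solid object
 facet normal -0.672 -0.525 0.522
  outer loop
   vertex 2.8 2.7 5.2
   vertex 0.0 3.9 2.8
   vertex 1.8 0.4 1.6
  endloop
 endfacet
 facet normal -0.457 0.457 0.762
  outer loop
   vertex 2.1 6.0 2.8
   vertex 0.0 3.9 2.8
   vertex 2.8 2.7 5.2
  endloop
 endfacet
 facet normal 0.889 0.377 0.259
  outer loop
   vertex 2.1 6.0 2.8
   vertex 2.8 2.7 5.2
   vertex 4.1 2.8 0.6
  endloop
 endfacet
 facet normal -0.830 -0.507 0.234
  outer loop
   vertex 0.4 2.0 0.1
   vertex 1.8 0.4 1.6
   vertex 0.0 3.9 2.8
  endloop
 endfacet
 facet normal -0.606 0.606 -0.516
  outer loop
   vertex 0.4 2.0 0.1
   vertex 0.0 3.9 2.8
   vertex 2.1 6.0 2.8
  endloop
 endfacet
 facet normal 0.056 -0.656 -0.752
  outer loop
   vertex 4.1 2.2 0.2
   vertex 1.8 0.4 1.6
   vertex 0.4 2.0 0.1
  endloop
 endfacet
 facet normal 0.948 -0.176 0.264
  outer loop
   vertex 4.1 2.2 0.2
   vertex 4.1 2.8 0.6
   vertex 2.8 2.7 5.2
  endloop
 endfacet
 facet normal 0.686 -0.685 0.247
  outer loop
   vertex 4.1 2.2 0.2
   vertex 2.8 2.7 5.2
   vertex 1.8 0.4 1.6
  endloop
 endfacet
 facet normal 0.621 0.669 -0.409
  outer loop
   vertex 2.4 4.5 0.8
   vertex 2.1 6.0 2.8
   vertex 4.1 2.8 0.6
  endloop
 endfacet
 facet normal 0.416 0.505 -0.757
  outer loop
   vertex 2.4 4.5 0.8
   vertex 4.1 2.8 0.6
   vertex 4.1 2.2 0.2
  endloop
 endfacet
 facet normal 0.012 0.261 -0.965
  outer loop
   vertex 2.4 4.5 0.8
   vertex 4.1 2.2 0.2
   vertex 0.4 2.0 0.1
  endloop
 endfacet
 facet normal -0.595 0.608 -0.526
  outer loop
   vertex 2.2 4.8 1.3
   vertex 0.4 2.0 0.1
   vertex 2.1 6.0 2.8
  endloop
 endfacet
 facet normal -0.417 0.696 -0.584
  outer loop
   vertex 2.2 4.8 1.3
   vertex 2.1 6.0 2.8
   vertex 2.4 4.5 0.8
  endloop
 endfacet
 facet normal -0.549 0.602 -0.580
  outer loop
   vertex 2.2 4.8 1.3
   vertex 2.4 4.5 0.8
   vertex 0.4 2.0 0.1
  endloop
 endfacet
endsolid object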